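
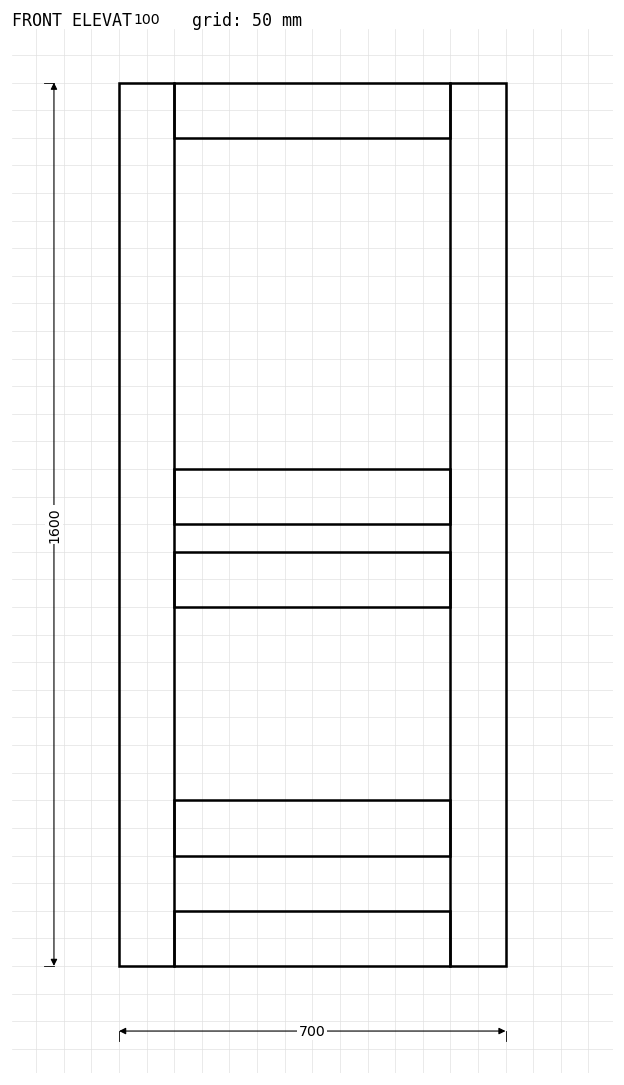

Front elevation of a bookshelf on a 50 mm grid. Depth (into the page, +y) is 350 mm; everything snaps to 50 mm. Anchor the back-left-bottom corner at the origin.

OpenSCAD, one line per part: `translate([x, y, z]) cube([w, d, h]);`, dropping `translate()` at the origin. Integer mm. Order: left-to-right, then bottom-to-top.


cube([100, 350, 1600]);
translate([100, 0, 0]) cube([500, 350, 100]);
translate([100, 0, 200]) cube([500, 350, 100]);
translate([100, 0, 650]) cube([500, 350, 100]);
translate([100, 0, 800]) cube([500, 350, 100]);
translate([100, 0, 1500]) cube([500, 350, 100]);
translate([600, 0, 0]) cube([100, 350, 1600]);


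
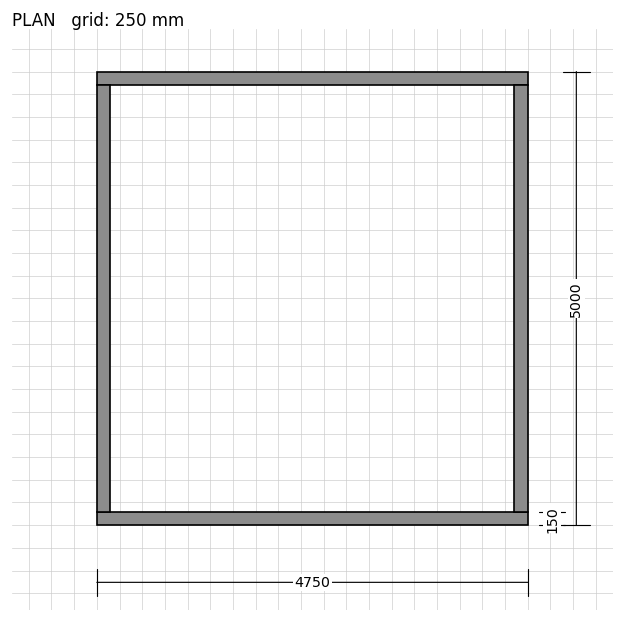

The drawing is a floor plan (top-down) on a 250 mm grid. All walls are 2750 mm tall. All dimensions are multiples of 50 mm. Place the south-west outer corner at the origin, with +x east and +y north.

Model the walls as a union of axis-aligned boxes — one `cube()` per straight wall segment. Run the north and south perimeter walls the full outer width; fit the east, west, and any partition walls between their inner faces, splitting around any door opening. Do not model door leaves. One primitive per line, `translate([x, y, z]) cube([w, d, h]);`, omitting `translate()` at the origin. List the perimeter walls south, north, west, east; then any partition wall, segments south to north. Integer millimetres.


cube([4750, 150, 2750]);
translate([0, 4850, 0]) cube([4750, 150, 2750]);
translate([0, 150, 0]) cube([150, 4700, 2750]);
translate([4600, 150, 0]) cube([150, 4700, 2750]);


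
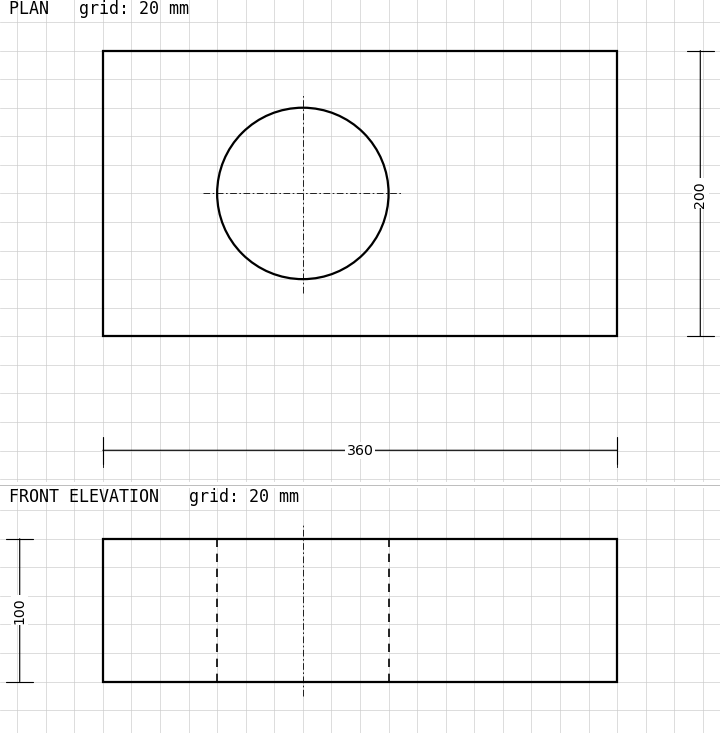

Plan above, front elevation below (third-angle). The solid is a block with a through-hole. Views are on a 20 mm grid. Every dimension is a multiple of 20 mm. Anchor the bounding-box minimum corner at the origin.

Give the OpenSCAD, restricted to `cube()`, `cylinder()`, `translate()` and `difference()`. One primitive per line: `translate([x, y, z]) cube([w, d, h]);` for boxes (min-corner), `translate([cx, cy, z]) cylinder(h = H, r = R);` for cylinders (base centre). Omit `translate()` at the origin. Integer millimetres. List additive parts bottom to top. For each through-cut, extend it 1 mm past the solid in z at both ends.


difference() {
  cube([360, 200, 100]);
  translate([140, 100, -1]) cylinder(h = 102, r = 60);
}


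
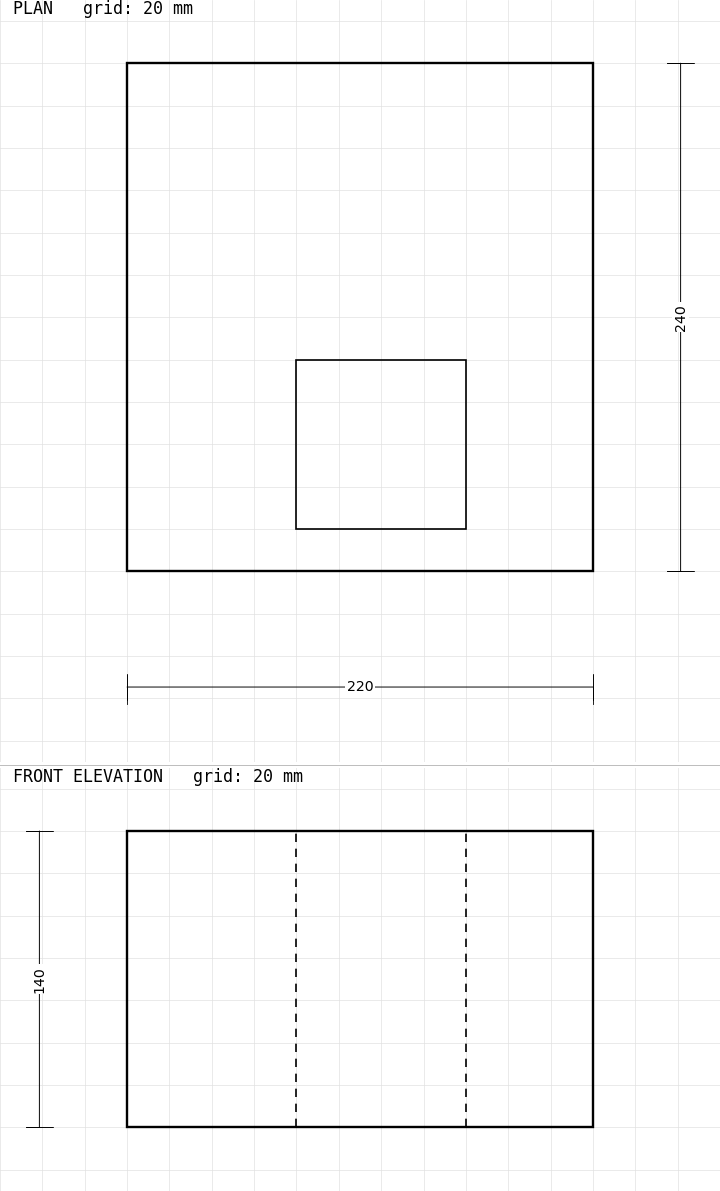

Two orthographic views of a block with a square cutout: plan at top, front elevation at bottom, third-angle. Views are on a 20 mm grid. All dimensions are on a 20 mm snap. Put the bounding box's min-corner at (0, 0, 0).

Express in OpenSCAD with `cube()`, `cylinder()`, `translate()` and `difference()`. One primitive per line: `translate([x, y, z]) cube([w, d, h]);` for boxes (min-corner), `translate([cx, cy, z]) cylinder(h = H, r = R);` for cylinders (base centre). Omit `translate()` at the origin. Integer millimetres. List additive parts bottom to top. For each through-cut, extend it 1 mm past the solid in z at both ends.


difference() {
  cube([220, 240, 140]);
  translate([80, 20, -1]) cube([80, 80, 142]);
}


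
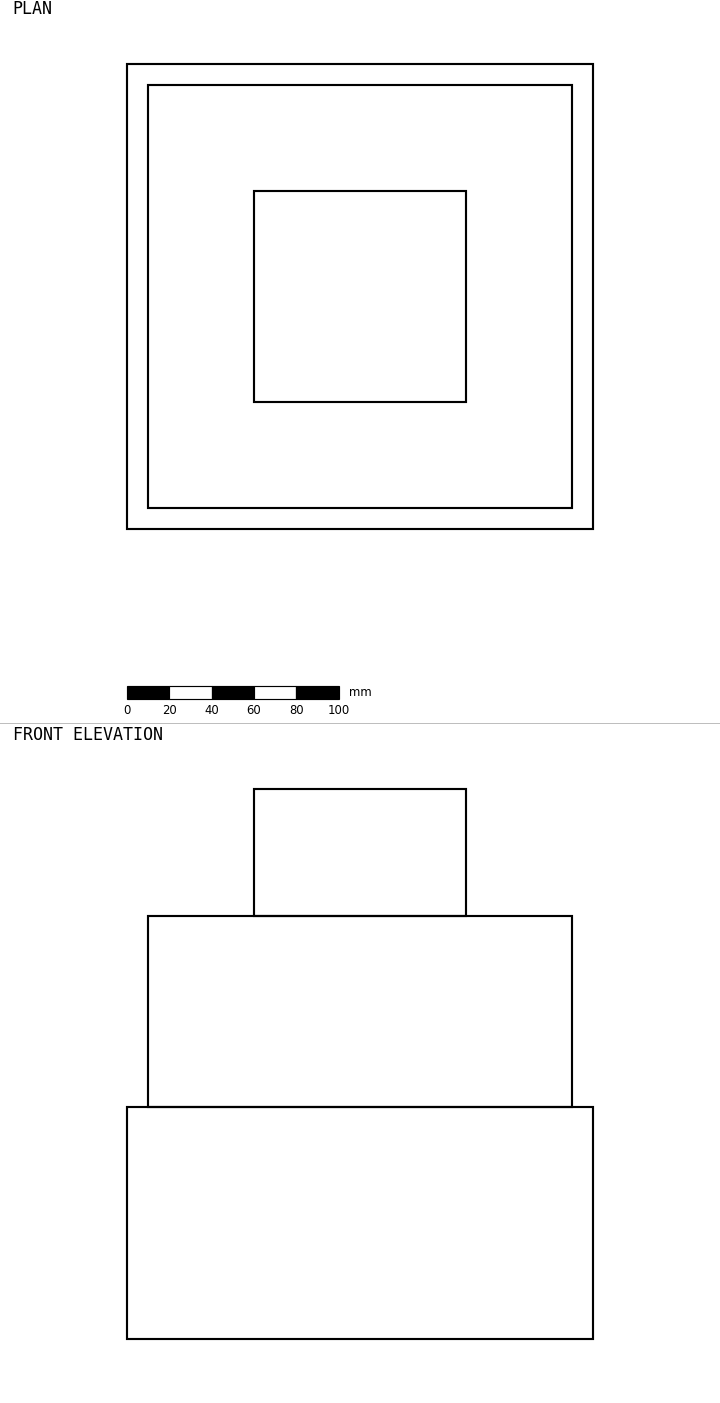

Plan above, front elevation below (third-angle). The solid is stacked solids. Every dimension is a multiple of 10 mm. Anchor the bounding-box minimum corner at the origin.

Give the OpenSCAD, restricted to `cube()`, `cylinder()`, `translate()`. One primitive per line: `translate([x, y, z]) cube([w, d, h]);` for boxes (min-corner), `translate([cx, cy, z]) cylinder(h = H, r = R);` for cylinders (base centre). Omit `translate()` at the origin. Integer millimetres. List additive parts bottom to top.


cube([220, 220, 110]);
translate([10, 10, 110]) cube([200, 200, 90]);
translate([60, 60, 200]) cube([100, 100, 60]);


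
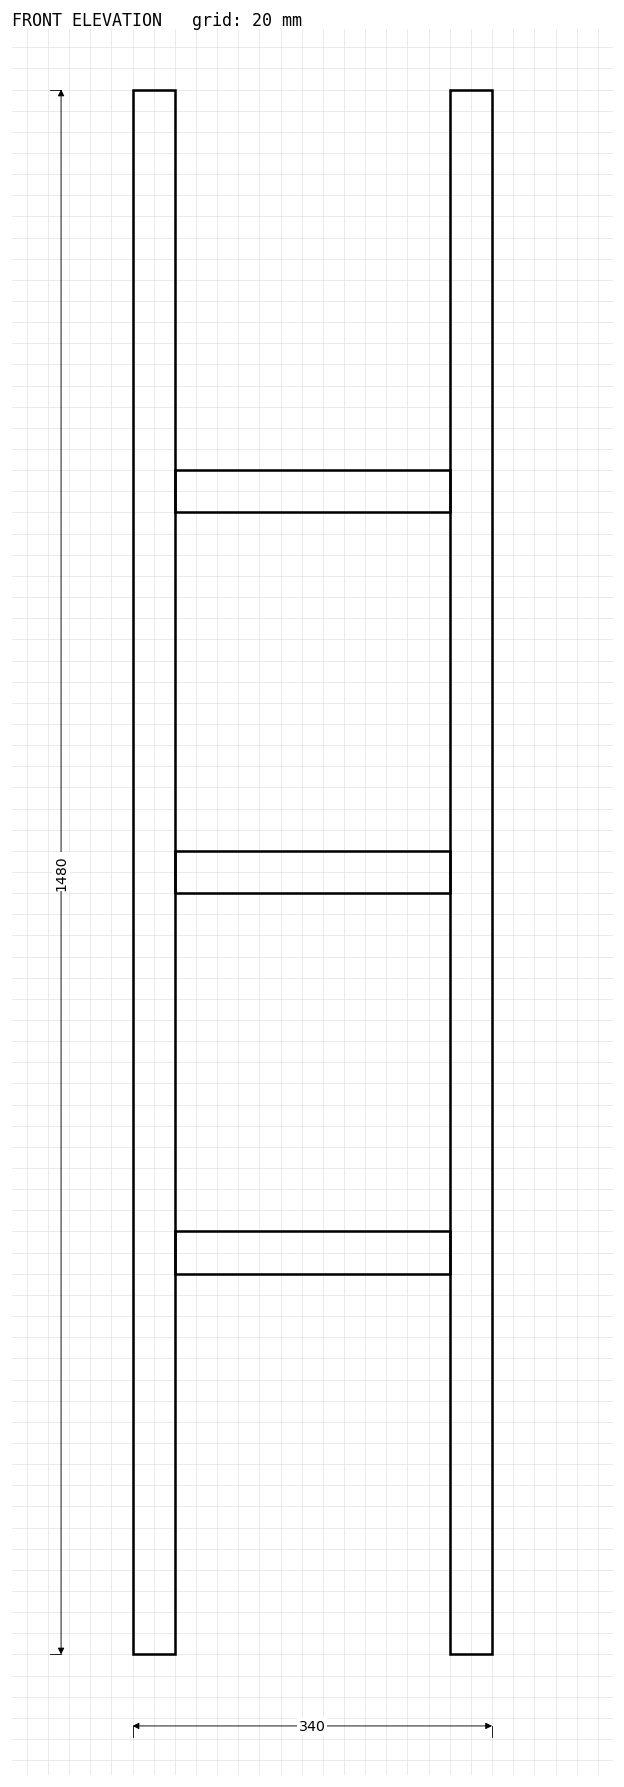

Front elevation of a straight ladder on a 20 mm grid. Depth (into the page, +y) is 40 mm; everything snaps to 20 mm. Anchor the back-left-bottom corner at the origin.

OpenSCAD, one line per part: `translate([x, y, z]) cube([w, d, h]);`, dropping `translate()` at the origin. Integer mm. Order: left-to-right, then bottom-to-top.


cube([40, 40, 1480]);
translate([40, 0, 360]) cube([260, 40, 40]);
translate([40, 0, 720]) cube([260, 40, 40]);
translate([40, 0, 1080]) cube([260, 40, 40]);
translate([300, 0, 0]) cube([40, 40, 1480]);


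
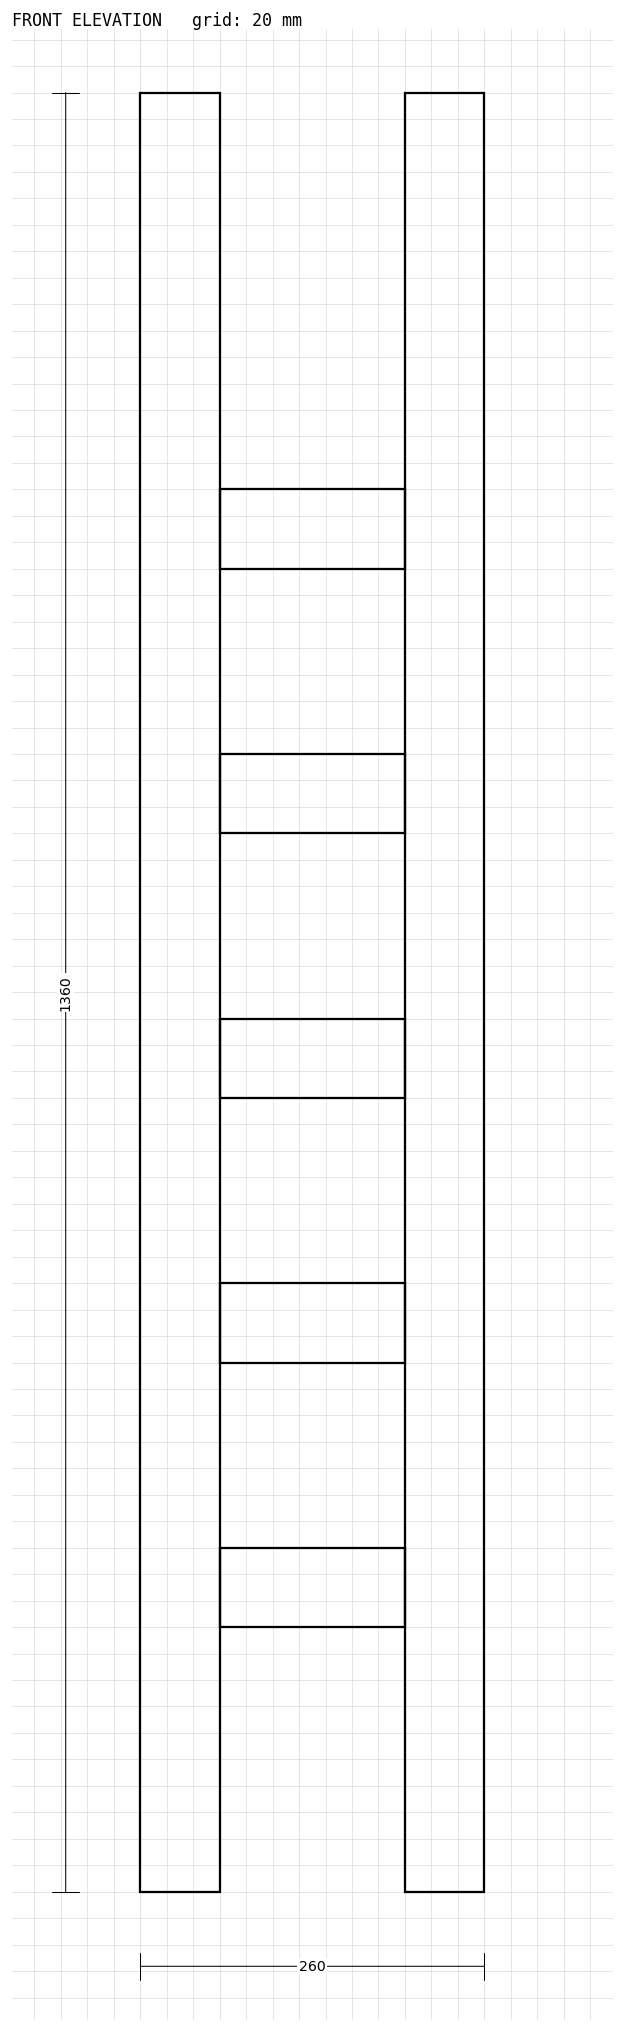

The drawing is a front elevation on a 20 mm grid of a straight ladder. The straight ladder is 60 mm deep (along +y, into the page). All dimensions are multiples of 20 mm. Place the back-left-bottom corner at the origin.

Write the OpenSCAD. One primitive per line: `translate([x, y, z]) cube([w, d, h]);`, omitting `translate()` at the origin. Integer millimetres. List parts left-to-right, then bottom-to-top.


cube([60, 60, 1360]);
translate([60, 0, 200]) cube([140, 60, 60]);
translate([60, 0, 400]) cube([140, 60, 60]);
translate([60, 0, 600]) cube([140, 60, 60]);
translate([60, 0, 800]) cube([140, 60, 60]);
translate([60, 0, 1000]) cube([140, 60, 60]);
translate([200, 0, 0]) cube([60, 60, 1360]);


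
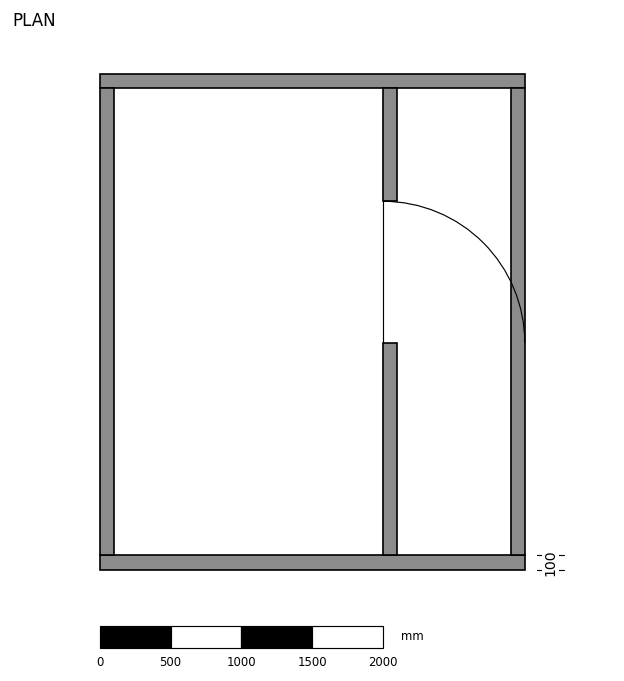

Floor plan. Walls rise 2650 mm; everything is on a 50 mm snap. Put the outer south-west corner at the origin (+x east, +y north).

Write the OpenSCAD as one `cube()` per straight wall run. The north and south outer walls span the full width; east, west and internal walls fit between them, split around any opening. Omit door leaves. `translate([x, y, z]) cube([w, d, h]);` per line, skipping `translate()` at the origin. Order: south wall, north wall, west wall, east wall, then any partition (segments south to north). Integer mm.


cube([3000, 100, 2650]);
translate([0, 3400, 0]) cube([3000, 100, 2650]);
translate([0, 100, 0]) cube([100, 3300, 2650]);
translate([2900, 100, 0]) cube([100, 3300, 2650]);
translate([2000, 100, 0]) cube([100, 1500, 2650]);
translate([2000, 2600, 0]) cube([100, 800, 2650]);


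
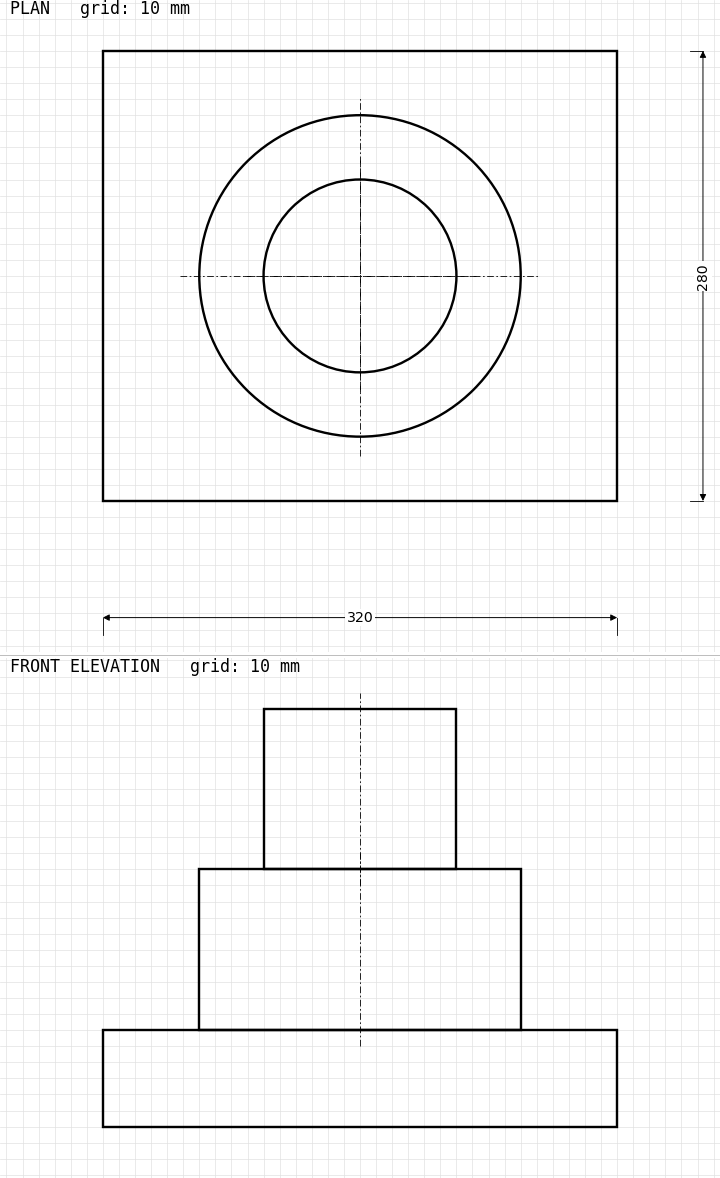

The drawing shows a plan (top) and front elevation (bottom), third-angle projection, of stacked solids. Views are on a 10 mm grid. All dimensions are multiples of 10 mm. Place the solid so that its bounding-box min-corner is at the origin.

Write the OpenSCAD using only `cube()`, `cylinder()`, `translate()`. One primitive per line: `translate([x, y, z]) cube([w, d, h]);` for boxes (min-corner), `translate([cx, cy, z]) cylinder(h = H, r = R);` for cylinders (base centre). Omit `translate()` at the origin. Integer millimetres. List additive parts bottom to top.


cube([320, 280, 60]);
translate([160, 140, 60]) cylinder(h = 100, r = 100);
translate([160, 140, 160]) cylinder(h = 100, r = 60);


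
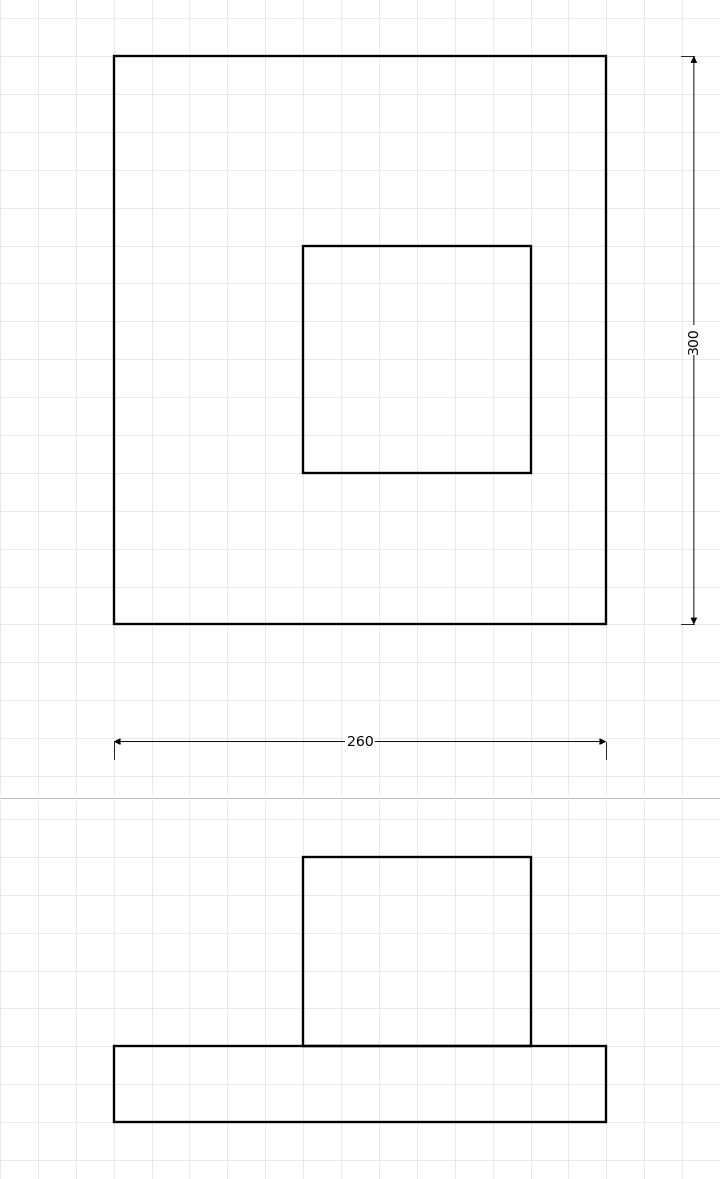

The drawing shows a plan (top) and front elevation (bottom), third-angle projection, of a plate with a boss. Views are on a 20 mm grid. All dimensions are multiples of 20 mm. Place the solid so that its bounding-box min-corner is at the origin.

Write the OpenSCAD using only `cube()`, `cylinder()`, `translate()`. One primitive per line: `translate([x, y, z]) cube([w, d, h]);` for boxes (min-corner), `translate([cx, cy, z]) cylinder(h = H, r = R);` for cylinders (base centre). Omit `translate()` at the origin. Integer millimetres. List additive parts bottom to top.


cube([260, 300, 40]);
translate([100, 80, 40]) cube([120, 120, 100]);


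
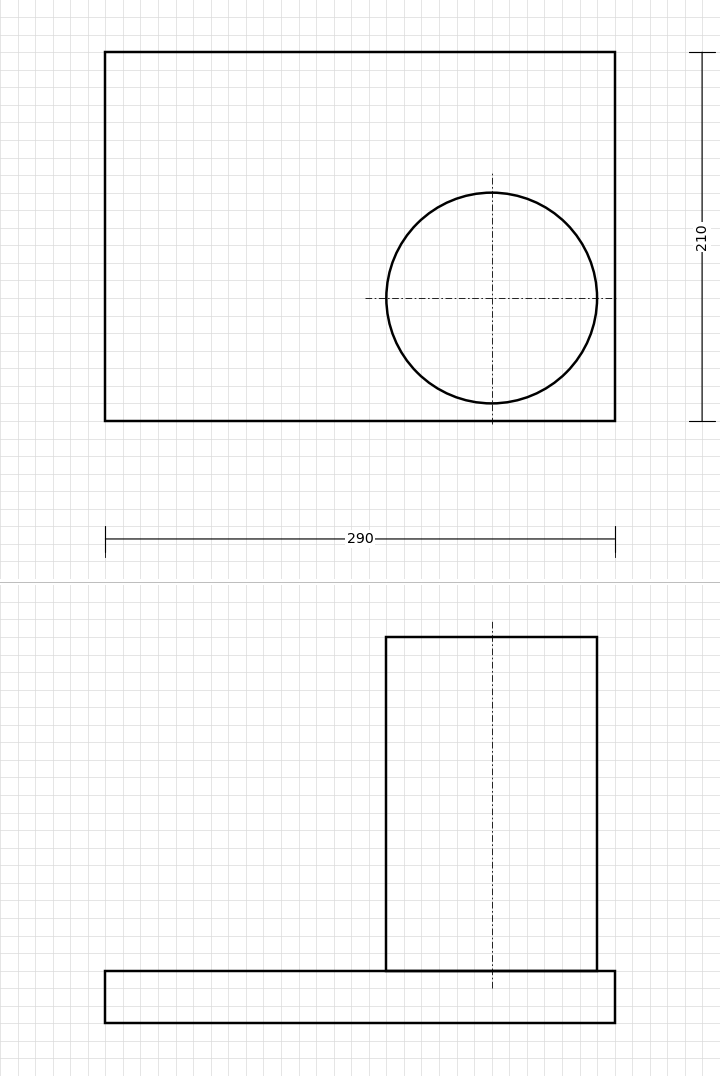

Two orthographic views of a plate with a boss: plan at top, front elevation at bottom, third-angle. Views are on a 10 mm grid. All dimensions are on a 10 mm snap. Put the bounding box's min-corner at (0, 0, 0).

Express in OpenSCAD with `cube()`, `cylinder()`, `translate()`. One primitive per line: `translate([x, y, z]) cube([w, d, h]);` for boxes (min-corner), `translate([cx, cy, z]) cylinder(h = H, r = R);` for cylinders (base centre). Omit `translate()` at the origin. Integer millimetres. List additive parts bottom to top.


cube([290, 210, 30]);
translate([220, 70, 30]) cylinder(h = 190, r = 60);


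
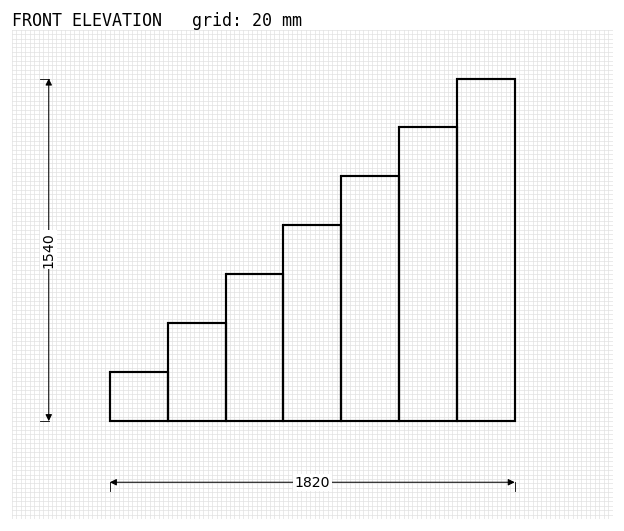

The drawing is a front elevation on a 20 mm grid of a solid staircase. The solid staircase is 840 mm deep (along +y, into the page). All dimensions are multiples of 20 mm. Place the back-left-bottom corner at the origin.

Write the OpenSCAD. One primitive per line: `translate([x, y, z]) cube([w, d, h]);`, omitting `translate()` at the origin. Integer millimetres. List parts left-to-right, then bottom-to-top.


cube([260, 840, 220]);
translate([260, 0, 0]) cube([260, 840, 440]);
translate([520, 0, 0]) cube([260, 840, 660]);
translate([780, 0, 0]) cube([260, 840, 880]);
translate([1040, 0, 0]) cube([260, 840, 1100]);
translate([1300, 0, 0]) cube([260, 840, 1320]);
translate([1560, 0, 0]) cube([260, 840, 1540]);


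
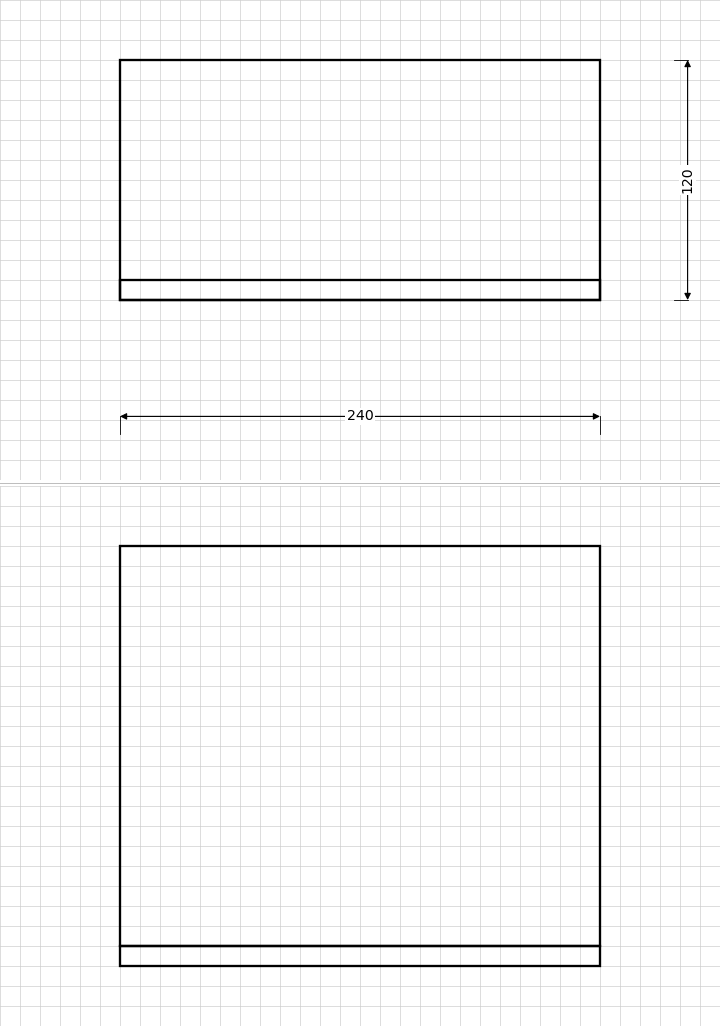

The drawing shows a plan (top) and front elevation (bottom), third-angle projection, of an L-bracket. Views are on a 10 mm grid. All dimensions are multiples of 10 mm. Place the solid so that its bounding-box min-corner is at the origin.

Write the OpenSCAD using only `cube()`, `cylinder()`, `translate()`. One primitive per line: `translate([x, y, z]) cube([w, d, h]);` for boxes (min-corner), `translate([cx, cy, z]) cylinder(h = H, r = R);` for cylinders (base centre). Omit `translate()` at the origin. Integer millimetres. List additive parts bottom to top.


cube([240, 120, 10]);
translate([0, 0, 10]) cube([240, 10, 200]);


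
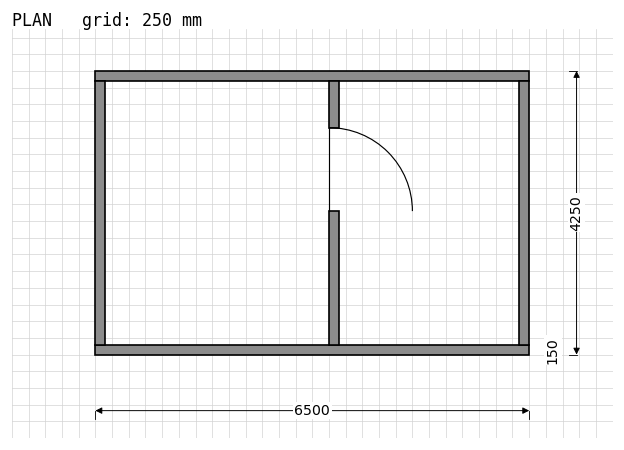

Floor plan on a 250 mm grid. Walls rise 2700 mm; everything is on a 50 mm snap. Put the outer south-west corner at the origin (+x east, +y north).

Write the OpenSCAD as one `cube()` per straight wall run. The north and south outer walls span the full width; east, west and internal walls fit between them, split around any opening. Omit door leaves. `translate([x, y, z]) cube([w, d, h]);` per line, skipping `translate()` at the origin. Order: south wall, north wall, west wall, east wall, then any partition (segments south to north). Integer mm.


cube([6500, 150, 2700]);
translate([0, 4100, 0]) cube([6500, 150, 2700]);
translate([0, 150, 0]) cube([150, 3950, 2700]);
translate([6350, 150, 0]) cube([150, 3950, 2700]);
translate([3500, 150, 0]) cube([150, 2000, 2700]);
translate([3500, 3400, 0]) cube([150, 700, 2700]);


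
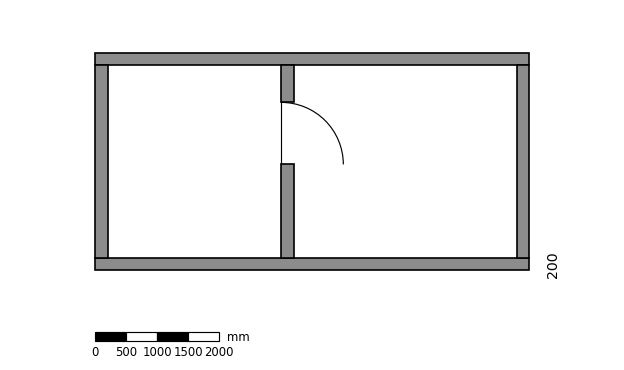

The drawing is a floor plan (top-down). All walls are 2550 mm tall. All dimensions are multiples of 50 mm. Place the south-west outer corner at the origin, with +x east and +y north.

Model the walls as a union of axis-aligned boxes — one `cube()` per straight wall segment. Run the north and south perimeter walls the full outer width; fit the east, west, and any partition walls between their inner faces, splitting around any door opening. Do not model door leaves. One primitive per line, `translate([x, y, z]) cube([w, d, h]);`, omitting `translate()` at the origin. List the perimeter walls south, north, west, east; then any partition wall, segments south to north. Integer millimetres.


cube([7000, 200, 2550]);
translate([0, 3300, 0]) cube([7000, 200, 2550]);
translate([0, 200, 0]) cube([200, 3100, 2550]);
translate([6800, 200, 0]) cube([200, 3100, 2550]);
translate([3000, 200, 0]) cube([200, 1500, 2550]);
translate([3000, 2700, 0]) cube([200, 600, 2550]);


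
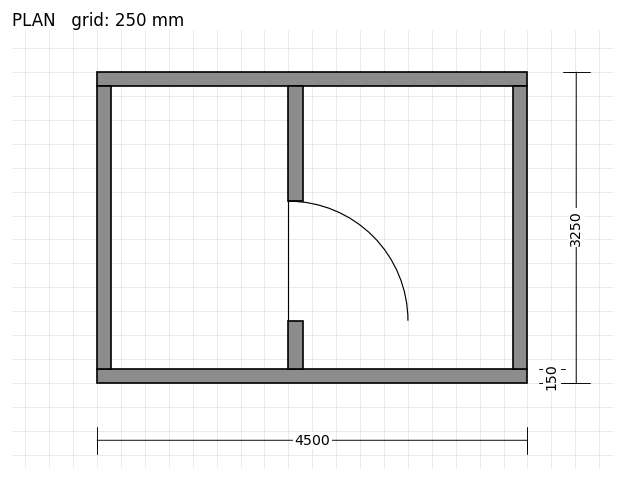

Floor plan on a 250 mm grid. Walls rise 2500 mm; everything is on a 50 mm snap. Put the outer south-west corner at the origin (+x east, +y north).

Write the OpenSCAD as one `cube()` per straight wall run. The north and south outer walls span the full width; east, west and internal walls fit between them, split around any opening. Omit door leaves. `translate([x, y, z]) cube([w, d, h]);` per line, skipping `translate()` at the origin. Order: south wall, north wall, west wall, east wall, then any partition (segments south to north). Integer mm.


cube([4500, 150, 2500]);
translate([0, 3100, 0]) cube([4500, 150, 2500]);
translate([0, 150, 0]) cube([150, 2950, 2500]);
translate([4350, 150, 0]) cube([150, 2950, 2500]);
translate([2000, 150, 0]) cube([150, 500, 2500]);
translate([2000, 1900, 0]) cube([150, 1200, 2500]);


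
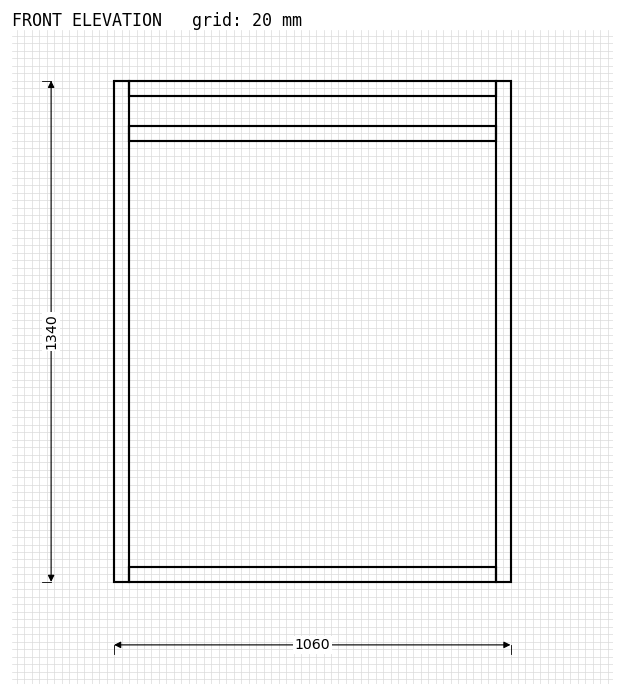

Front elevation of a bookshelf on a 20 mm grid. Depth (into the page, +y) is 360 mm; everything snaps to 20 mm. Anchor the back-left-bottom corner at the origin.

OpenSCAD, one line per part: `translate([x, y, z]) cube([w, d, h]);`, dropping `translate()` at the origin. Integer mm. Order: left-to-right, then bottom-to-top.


cube([40, 360, 1340]);
translate([40, 0, 0]) cube([980, 360, 40]);
translate([40, 0, 1180]) cube([980, 360, 40]);
translate([40, 0, 1300]) cube([980, 360, 40]);
translate([1020, 0, 0]) cube([40, 360, 1340]);


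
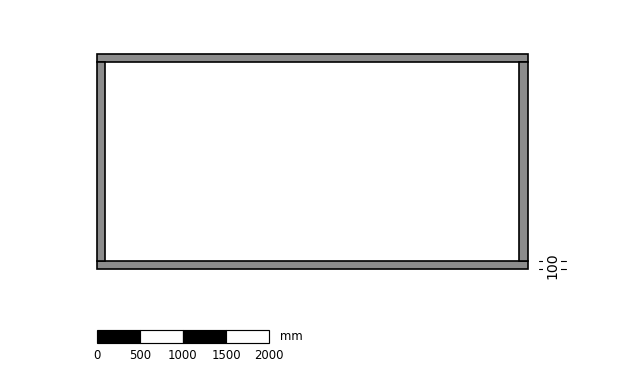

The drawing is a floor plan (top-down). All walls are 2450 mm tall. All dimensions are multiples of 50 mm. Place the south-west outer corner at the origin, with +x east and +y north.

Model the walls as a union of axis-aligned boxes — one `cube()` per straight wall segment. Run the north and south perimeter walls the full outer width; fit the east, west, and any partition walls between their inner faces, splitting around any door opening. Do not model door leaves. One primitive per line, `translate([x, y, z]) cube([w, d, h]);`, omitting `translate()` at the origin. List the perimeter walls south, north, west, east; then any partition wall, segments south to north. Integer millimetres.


cube([5000, 100, 2450]);
translate([0, 2400, 0]) cube([5000, 100, 2450]);
translate([0, 100, 0]) cube([100, 2300, 2450]);
translate([4900, 100, 0]) cube([100, 2300, 2450]);


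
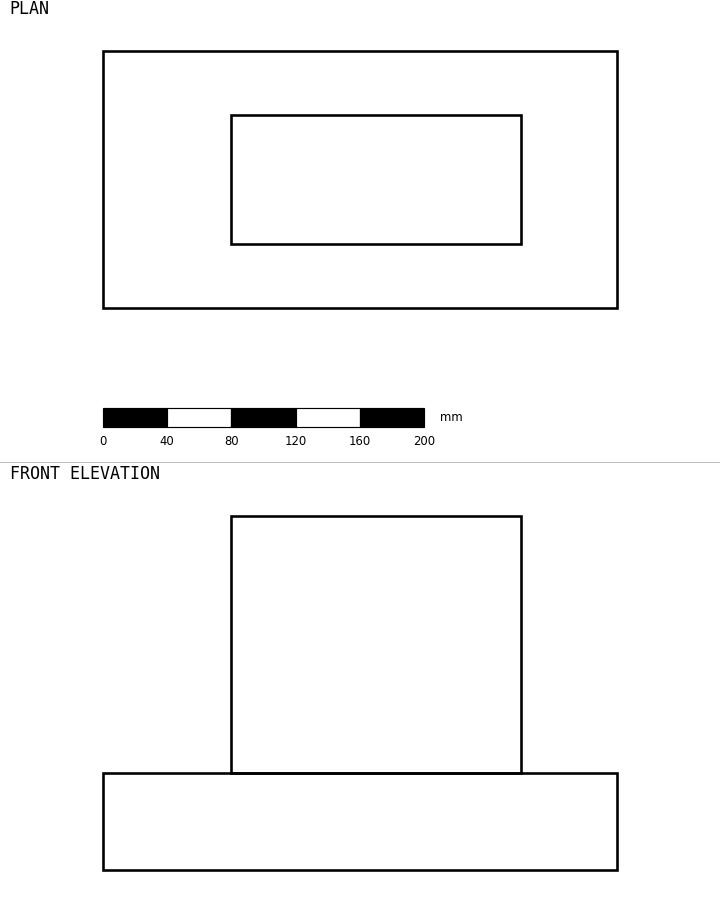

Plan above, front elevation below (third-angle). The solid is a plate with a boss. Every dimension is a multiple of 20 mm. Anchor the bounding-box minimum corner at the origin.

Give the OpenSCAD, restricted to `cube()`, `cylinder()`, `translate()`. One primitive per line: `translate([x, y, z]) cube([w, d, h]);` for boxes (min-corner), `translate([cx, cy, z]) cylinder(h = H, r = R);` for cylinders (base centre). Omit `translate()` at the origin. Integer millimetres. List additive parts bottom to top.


cube([320, 160, 60]);
translate([80, 40, 60]) cube([180, 80, 160]);


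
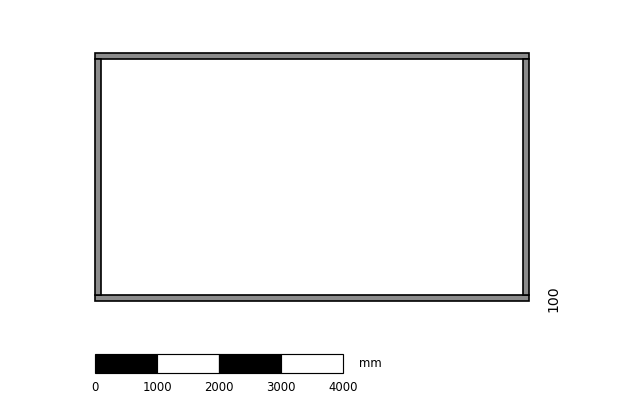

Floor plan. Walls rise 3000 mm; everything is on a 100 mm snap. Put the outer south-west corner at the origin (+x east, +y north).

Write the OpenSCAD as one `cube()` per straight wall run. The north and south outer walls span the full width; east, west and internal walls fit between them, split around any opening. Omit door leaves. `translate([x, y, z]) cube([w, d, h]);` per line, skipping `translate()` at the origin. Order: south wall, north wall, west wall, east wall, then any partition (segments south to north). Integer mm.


cube([7000, 100, 3000]);
translate([0, 3900, 0]) cube([7000, 100, 3000]);
translate([0, 100, 0]) cube([100, 3800, 3000]);
translate([6900, 100, 0]) cube([100, 3800, 3000]);


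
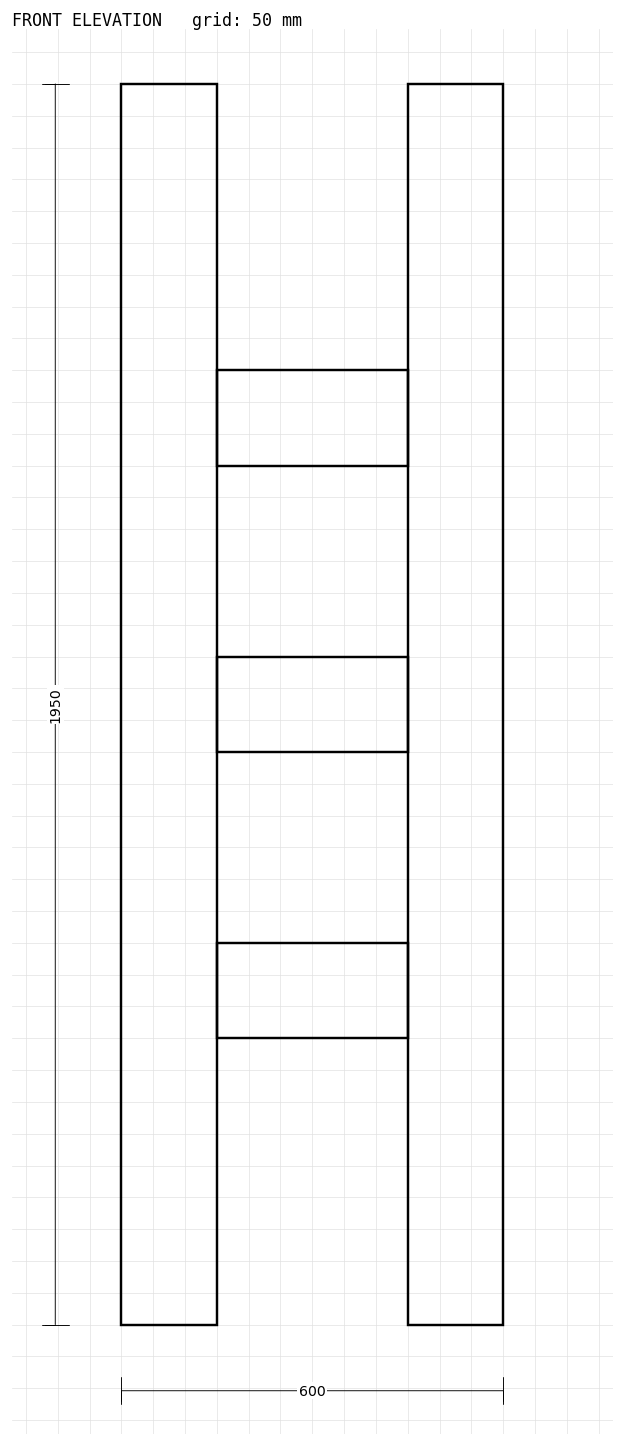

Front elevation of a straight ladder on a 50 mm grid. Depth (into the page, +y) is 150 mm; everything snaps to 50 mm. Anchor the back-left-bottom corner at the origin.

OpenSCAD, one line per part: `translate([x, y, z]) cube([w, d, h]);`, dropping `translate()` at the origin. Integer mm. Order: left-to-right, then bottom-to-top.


cube([150, 150, 1950]);
translate([150, 0, 450]) cube([300, 150, 150]);
translate([150, 0, 900]) cube([300, 150, 150]);
translate([150, 0, 1350]) cube([300, 150, 150]);
translate([450, 0, 0]) cube([150, 150, 1950]);


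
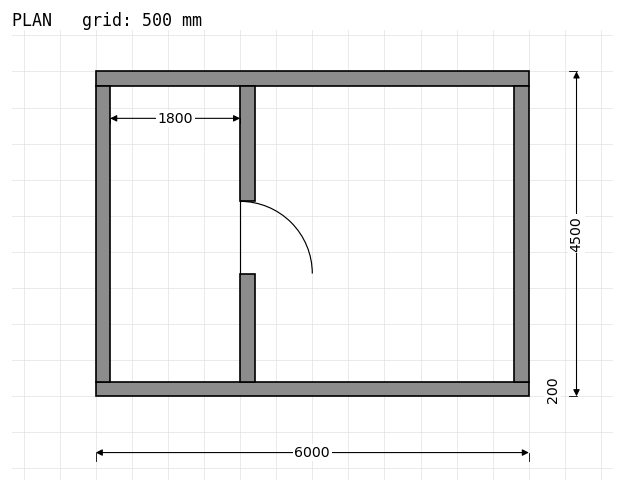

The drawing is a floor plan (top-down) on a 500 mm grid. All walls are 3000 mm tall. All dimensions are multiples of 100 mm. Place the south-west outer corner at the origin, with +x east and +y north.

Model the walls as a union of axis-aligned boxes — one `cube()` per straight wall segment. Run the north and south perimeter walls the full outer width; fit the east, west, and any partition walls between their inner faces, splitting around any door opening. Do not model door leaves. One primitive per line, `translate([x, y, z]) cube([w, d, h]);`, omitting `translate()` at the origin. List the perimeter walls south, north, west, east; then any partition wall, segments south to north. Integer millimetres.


cube([6000, 200, 3000]);
translate([0, 4300, 0]) cube([6000, 200, 3000]);
translate([0, 200, 0]) cube([200, 4100, 3000]);
translate([5800, 200, 0]) cube([200, 4100, 3000]);
translate([2000, 200, 0]) cube([200, 1500, 3000]);
translate([2000, 2700, 0]) cube([200, 1600, 3000]);


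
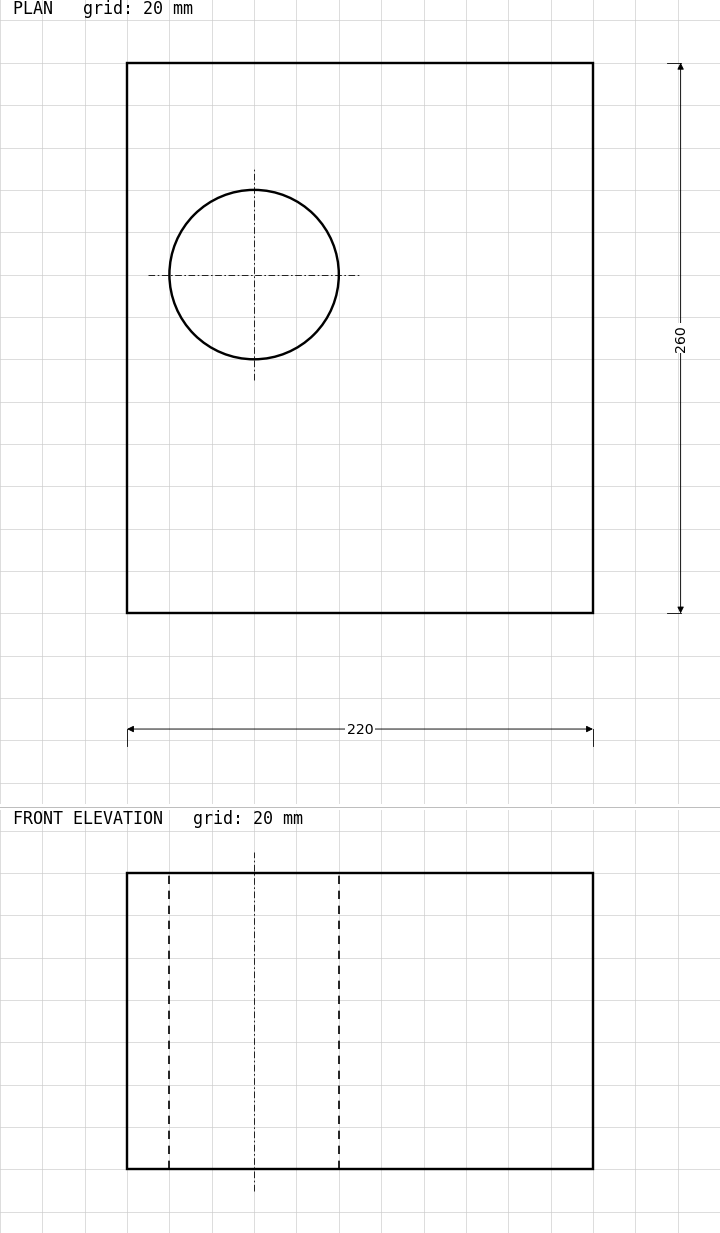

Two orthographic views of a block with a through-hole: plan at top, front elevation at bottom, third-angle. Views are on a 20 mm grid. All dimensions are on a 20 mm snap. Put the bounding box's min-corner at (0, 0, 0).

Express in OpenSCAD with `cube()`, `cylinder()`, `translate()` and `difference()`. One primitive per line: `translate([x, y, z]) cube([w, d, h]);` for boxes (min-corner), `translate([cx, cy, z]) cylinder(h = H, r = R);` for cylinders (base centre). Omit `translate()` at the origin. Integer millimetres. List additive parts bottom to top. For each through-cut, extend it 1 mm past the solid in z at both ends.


difference() {
  cube([220, 260, 140]);
  translate([60, 160, -1]) cylinder(h = 142, r = 40);
}


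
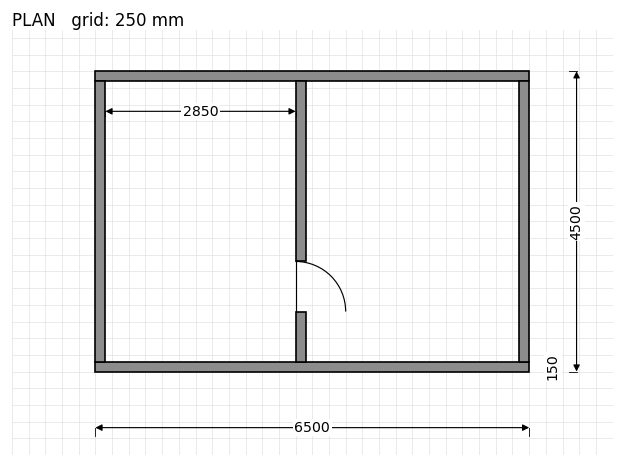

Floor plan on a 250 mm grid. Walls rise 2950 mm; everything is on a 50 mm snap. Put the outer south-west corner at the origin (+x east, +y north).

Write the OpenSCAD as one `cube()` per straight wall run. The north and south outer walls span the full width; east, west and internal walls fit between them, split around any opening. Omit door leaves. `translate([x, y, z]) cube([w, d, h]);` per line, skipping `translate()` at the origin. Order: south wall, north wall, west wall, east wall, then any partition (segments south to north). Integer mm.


cube([6500, 150, 2950]);
translate([0, 4350, 0]) cube([6500, 150, 2950]);
translate([0, 150, 0]) cube([150, 4200, 2950]);
translate([6350, 150, 0]) cube([150, 4200, 2950]);
translate([3000, 150, 0]) cube([150, 750, 2950]);
translate([3000, 1650, 0]) cube([150, 2700, 2950]);


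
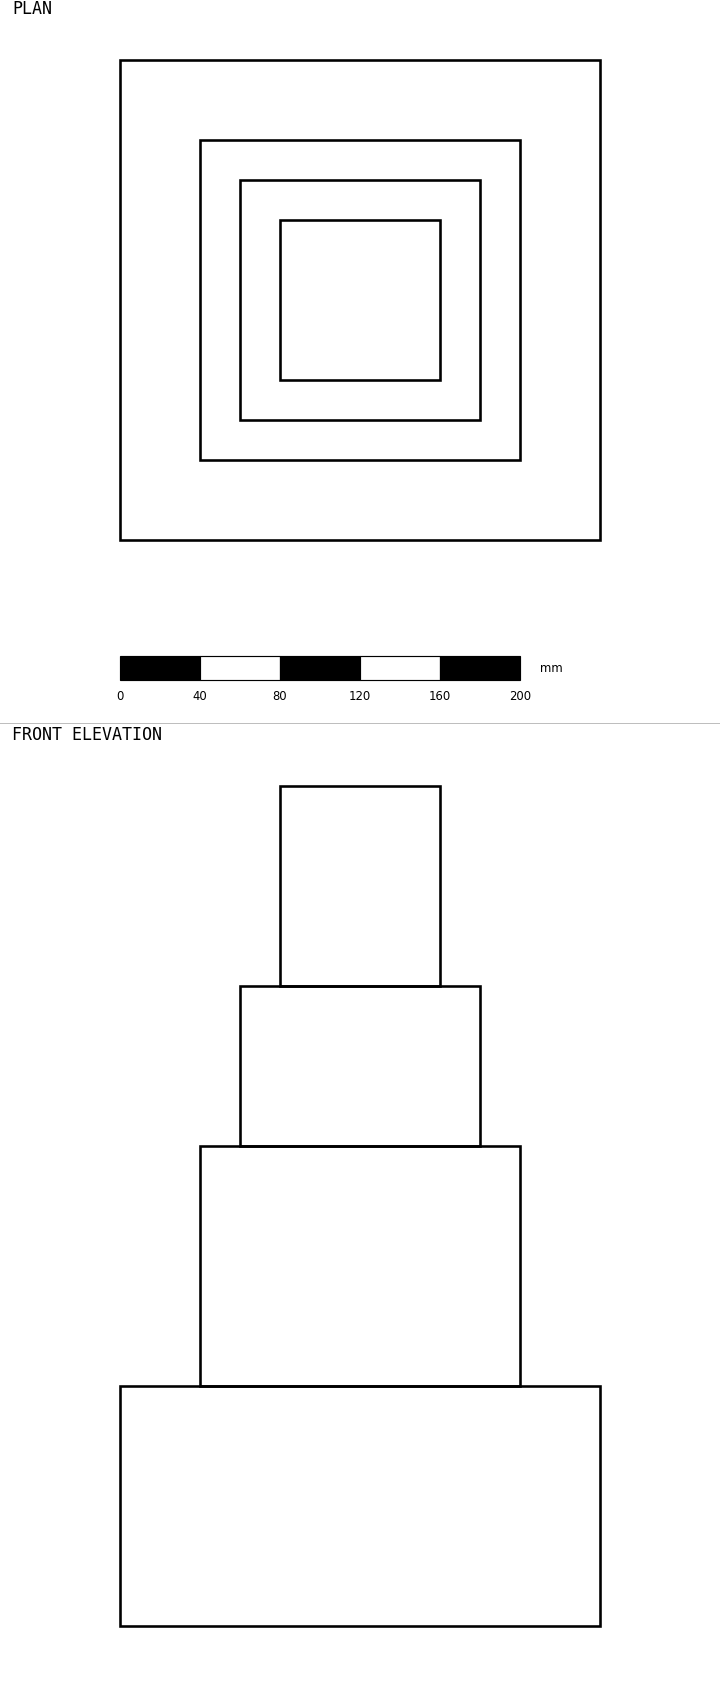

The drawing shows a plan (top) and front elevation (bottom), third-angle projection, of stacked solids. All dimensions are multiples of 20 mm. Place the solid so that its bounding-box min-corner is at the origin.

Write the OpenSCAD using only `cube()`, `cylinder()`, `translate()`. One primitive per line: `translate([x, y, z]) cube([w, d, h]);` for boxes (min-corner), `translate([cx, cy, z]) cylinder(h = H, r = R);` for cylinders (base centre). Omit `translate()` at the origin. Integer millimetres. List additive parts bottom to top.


cube([240, 240, 120]);
translate([40, 40, 120]) cube([160, 160, 120]);
translate([60, 60, 240]) cube([120, 120, 80]);
translate([80, 80, 320]) cube([80, 80, 100]);


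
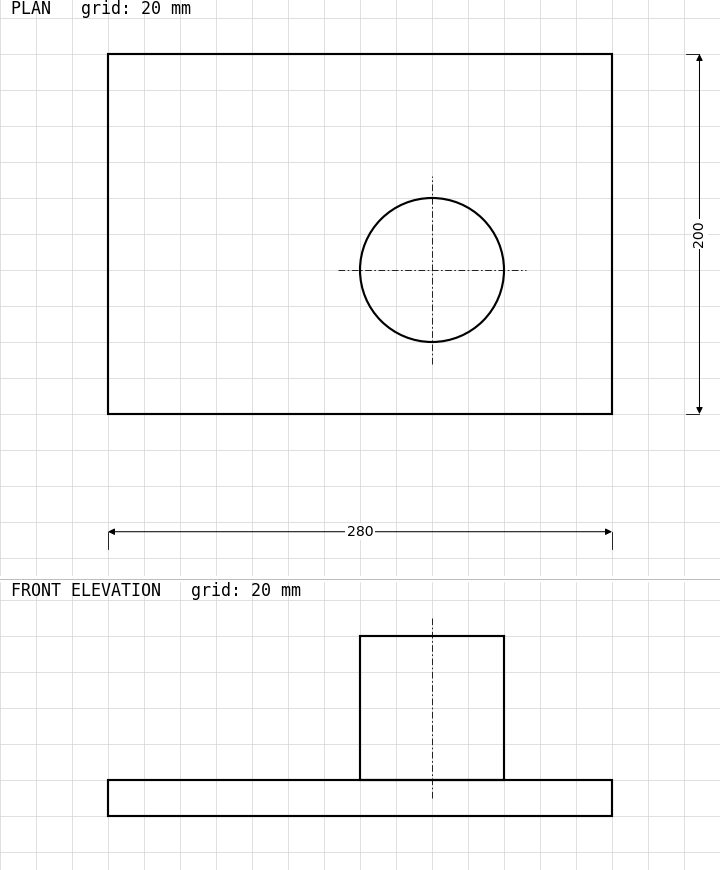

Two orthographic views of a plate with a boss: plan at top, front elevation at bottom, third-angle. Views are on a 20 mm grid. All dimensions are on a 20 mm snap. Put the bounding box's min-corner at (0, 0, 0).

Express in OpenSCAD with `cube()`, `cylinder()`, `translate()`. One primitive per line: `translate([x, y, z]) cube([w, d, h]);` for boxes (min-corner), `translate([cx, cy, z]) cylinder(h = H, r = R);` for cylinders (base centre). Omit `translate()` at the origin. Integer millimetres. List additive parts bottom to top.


cube([280, 200, 20]);
translate([180, 80, 20]) cylinder(h = 80, r = 40);


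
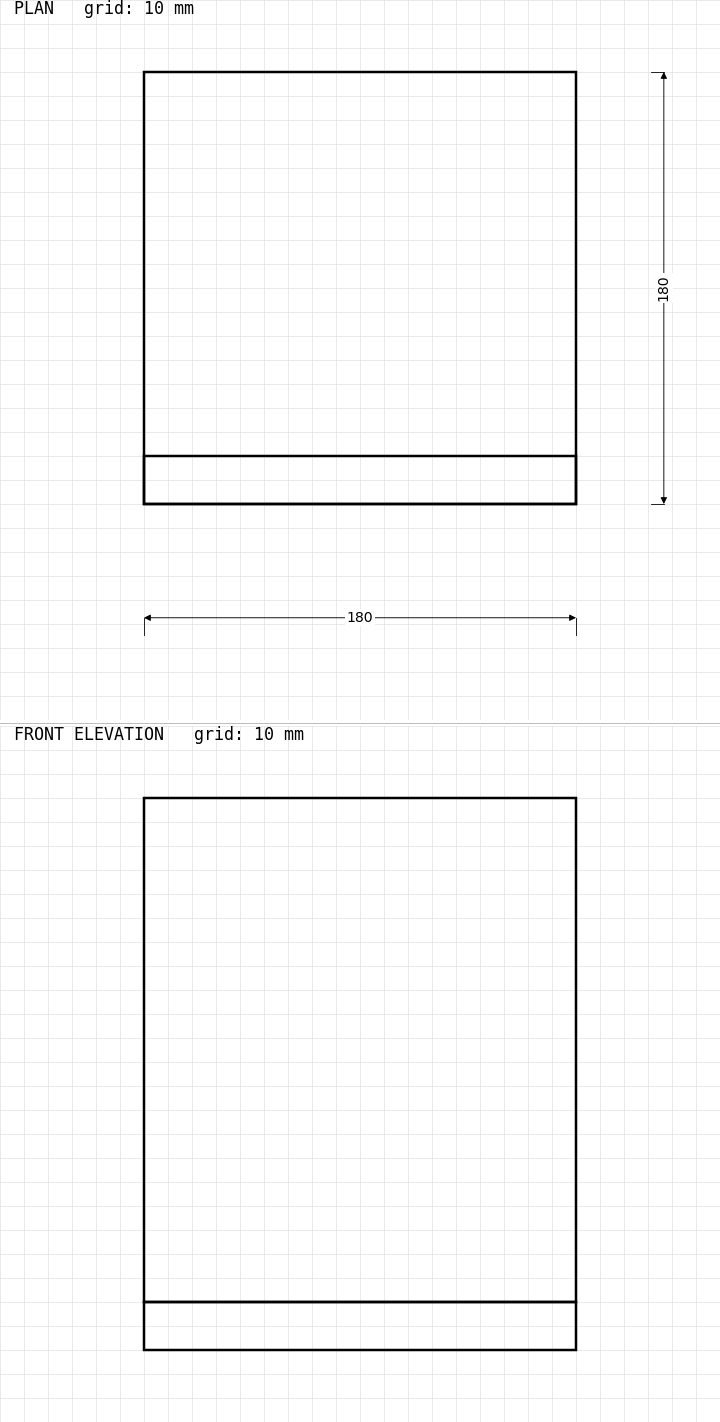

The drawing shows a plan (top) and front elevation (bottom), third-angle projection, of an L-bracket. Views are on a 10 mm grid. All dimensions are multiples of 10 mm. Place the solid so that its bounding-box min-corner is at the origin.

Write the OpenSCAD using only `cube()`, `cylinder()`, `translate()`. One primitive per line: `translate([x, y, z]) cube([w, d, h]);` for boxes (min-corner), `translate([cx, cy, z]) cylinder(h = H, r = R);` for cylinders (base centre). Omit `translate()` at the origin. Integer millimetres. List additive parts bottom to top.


cube([180, 180, 20]);
translate([0, 0, 20]) cube([180, 20, 210]);


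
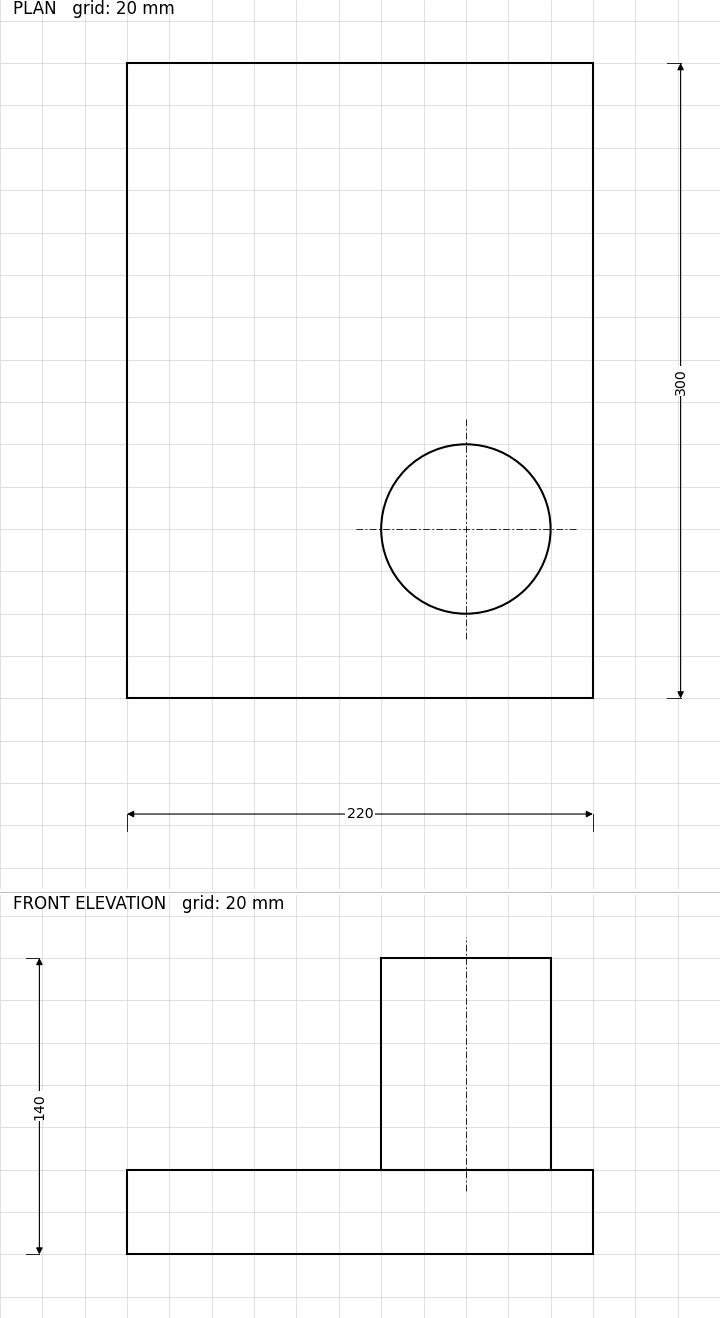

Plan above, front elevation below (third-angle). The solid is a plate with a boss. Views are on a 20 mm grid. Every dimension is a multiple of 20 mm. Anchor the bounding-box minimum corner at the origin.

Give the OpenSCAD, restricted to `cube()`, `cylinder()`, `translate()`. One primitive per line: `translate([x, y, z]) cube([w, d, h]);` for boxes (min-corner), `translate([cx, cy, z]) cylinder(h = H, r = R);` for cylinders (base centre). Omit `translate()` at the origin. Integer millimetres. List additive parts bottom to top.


cube([220, 300, 40]);
translate([160, 80, 40]) cylinder(h = 100, r = 40);


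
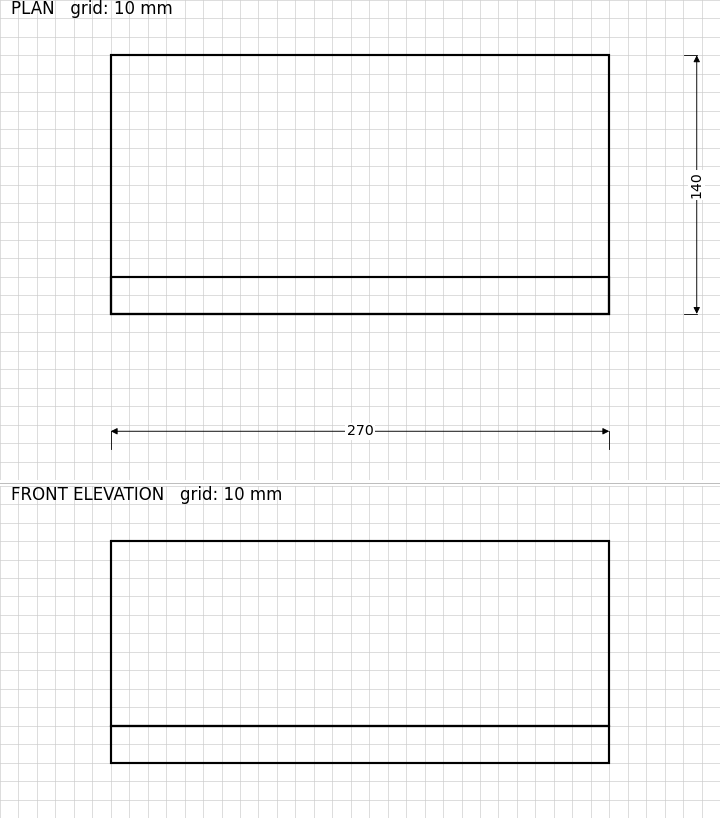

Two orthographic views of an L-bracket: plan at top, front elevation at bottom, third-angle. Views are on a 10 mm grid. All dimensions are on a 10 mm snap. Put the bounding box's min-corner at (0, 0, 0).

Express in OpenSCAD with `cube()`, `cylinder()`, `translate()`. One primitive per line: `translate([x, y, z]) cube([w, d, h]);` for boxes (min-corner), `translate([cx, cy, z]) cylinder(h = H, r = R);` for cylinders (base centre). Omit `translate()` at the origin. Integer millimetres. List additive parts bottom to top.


cube([270, 140, 20]);
translate([0, 0, 20]) cube([270, 20, 100]);


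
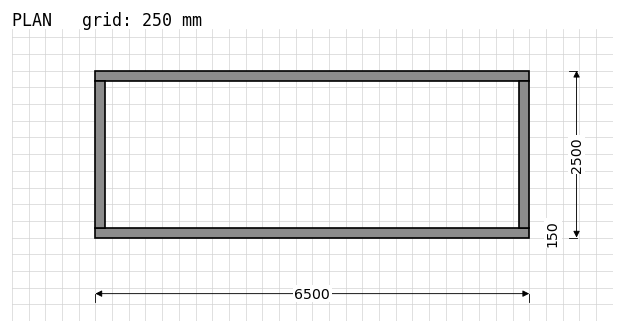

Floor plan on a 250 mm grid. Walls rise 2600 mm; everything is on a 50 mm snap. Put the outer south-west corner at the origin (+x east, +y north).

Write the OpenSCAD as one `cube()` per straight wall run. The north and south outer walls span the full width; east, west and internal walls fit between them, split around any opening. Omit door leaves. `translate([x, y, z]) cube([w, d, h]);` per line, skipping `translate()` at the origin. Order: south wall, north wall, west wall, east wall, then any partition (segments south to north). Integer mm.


cube([6500, 150, 2600]);
translate([0, 2350, 0]) cube([6500, 150, 2600]);
translate([0, 150, 0]) cube([150, 2200, 2600]);
translate([6350, 150, 0]) cube([150, 2200, 2600]);


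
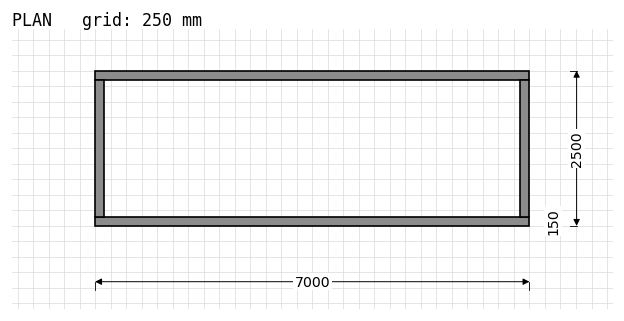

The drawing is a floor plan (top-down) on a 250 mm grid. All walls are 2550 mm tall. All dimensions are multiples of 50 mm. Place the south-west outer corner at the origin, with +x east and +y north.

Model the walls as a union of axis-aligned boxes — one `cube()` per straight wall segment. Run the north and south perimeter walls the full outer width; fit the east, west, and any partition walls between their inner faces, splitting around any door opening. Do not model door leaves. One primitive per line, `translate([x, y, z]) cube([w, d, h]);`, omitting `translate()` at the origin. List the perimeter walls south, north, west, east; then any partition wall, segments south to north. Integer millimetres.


cube([7000, 150, 2550]);
translate([0, 2350, 0]) cube([7000, 150, 2550]);
translate([0, 150, 0]) cube([150, 2200, 2550]);
translate([6850, 150, 0]) cube([150, 2200, 2550]);


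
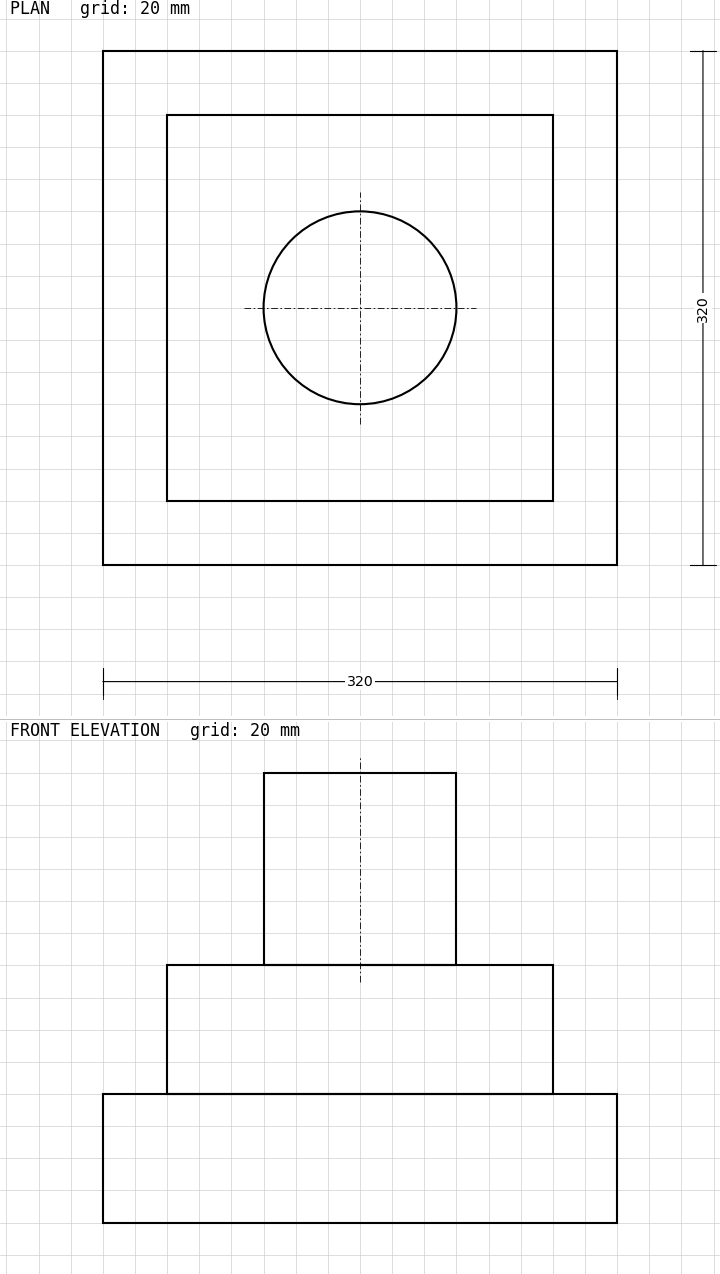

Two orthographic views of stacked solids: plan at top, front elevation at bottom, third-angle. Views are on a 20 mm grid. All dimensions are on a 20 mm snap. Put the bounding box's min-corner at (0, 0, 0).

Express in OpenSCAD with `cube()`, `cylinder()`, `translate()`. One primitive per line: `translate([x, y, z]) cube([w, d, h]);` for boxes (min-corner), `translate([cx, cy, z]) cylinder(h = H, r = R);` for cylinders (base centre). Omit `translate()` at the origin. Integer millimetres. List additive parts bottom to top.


cube([320, 320, 80]);
translate([40, 40, 80]) cube([240, 240, 80]);
translate([160, 160, 160]) cylinder(h = 120, r = 60);


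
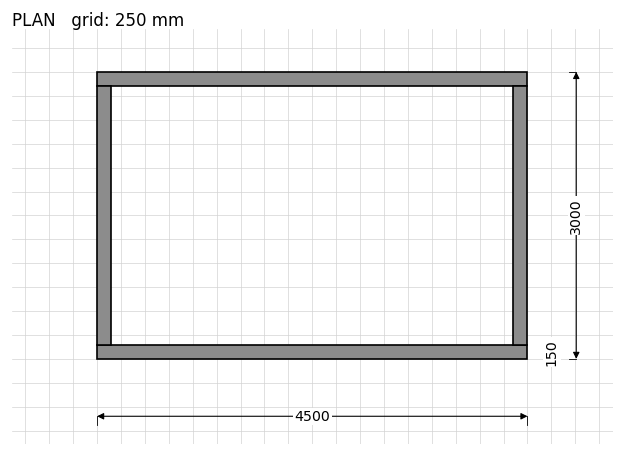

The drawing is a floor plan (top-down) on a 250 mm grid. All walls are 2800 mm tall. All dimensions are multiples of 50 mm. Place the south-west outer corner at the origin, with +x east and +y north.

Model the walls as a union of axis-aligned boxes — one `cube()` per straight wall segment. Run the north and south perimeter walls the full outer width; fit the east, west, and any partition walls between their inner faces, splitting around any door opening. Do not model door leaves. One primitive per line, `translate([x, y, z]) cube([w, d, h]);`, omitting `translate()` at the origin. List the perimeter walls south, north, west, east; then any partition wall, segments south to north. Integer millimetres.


cube([4500, 150, 2800]);
translate([0, 2850, 0]) cube([4500, 150, 2800]);
translate([0, 150, 0]) cube([150, 2700, 2800]);
translate([4350, 150, 0]) cube([150, 2700, 2800]);


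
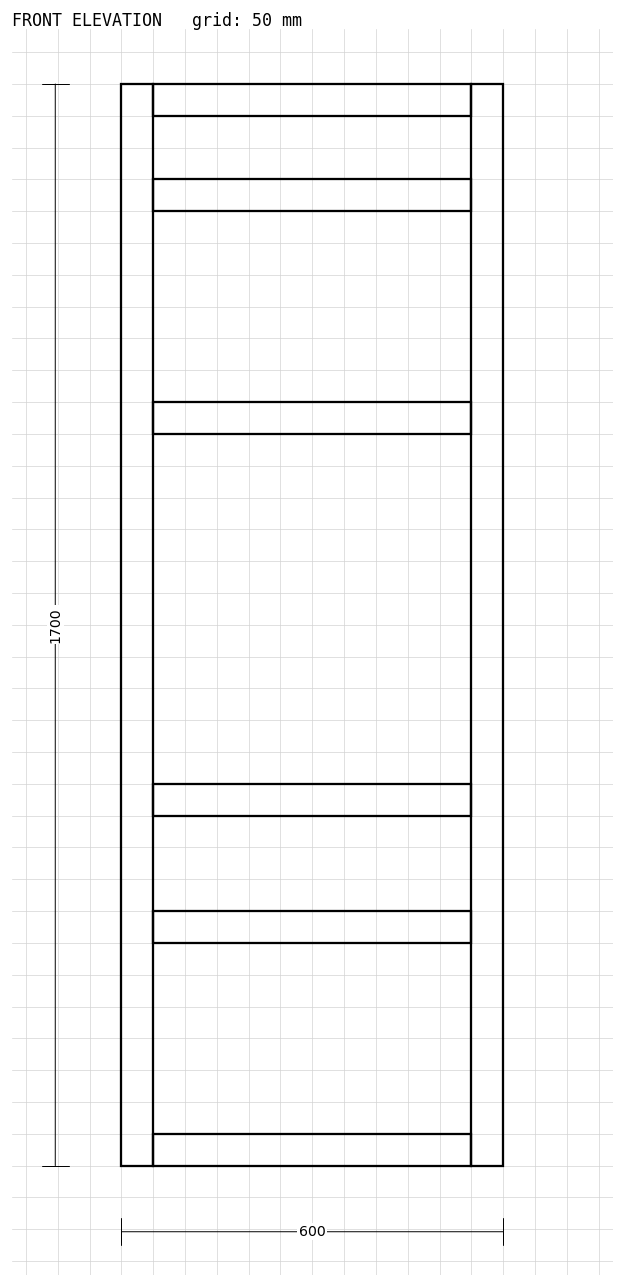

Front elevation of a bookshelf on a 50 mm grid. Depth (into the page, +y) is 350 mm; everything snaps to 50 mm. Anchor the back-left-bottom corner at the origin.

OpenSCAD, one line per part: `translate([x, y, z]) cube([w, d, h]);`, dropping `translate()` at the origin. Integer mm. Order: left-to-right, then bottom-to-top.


cube([50, 350, 1700]);
translate([50, 0, 0]) cube([500, 350, 50]);
translate([50, 0, 350]) cube([500, 350, 50]);
translate([50, 0, 550]) cube([500, 350, 50]);
translate([50, 0, 1150]) cube([500, 350, 50]);
translate([50, 0, 1500]) cube([500, 350, 50]);
translate([50, 0, 1650]) cube([500, 350, 50]);
translate([550, 0, 0]) cube([50, 350, 1700]);


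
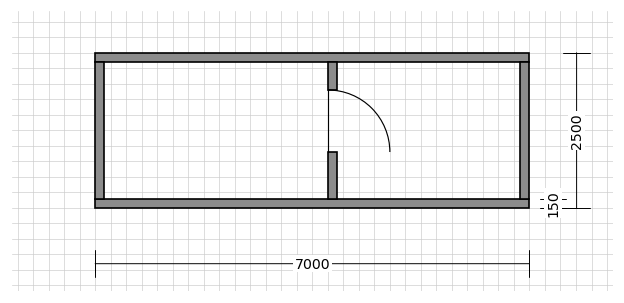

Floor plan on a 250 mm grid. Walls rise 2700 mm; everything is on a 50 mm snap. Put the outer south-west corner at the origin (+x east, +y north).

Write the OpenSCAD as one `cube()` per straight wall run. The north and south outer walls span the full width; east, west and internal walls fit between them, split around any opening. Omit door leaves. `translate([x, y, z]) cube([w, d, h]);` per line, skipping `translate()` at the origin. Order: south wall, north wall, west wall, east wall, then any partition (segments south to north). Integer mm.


cube([7000, 150, 2700]);
translate([0, 2350, 0]) cube([7000, 150, 2700]);
translate([0, 150, 0]) cube([150, 2200, 2700]);
translate([6850, 150, 0]) cube([150, 2200, 2700]);
translate([3750, 150, 0]) cube([150, 750, 2700]);
translate([3750, 1900, 0]) cube([150, 450, 2700]);


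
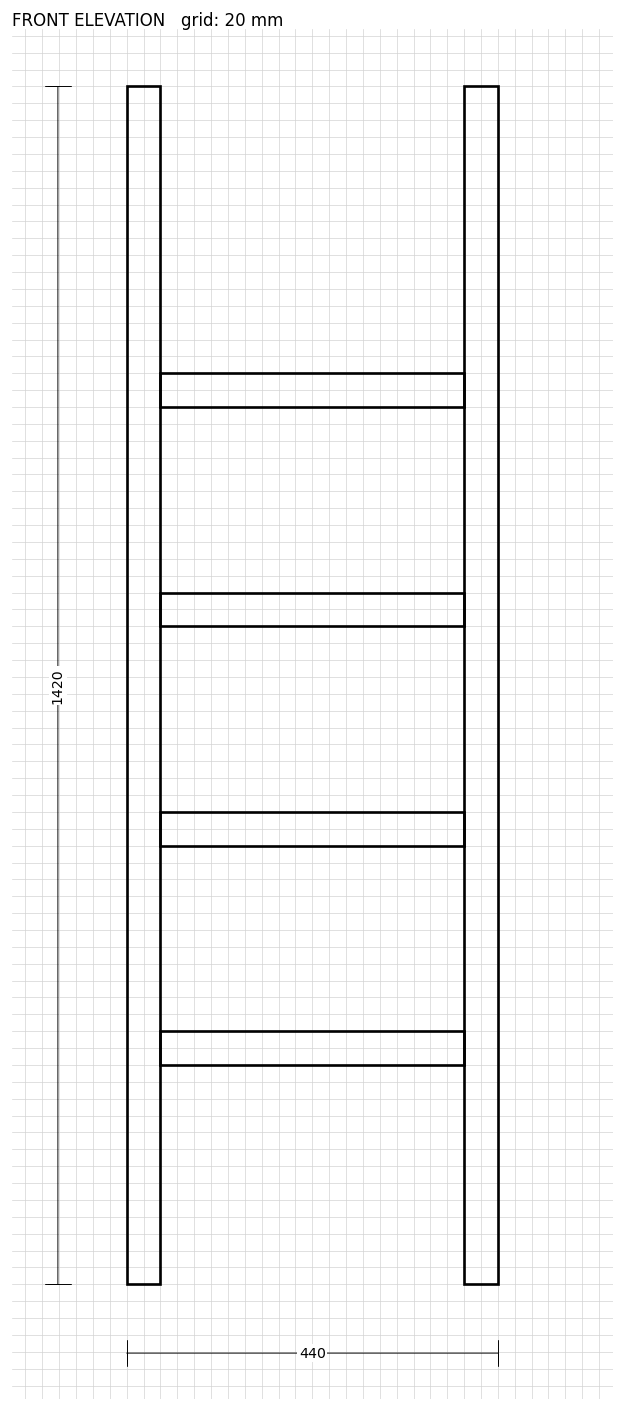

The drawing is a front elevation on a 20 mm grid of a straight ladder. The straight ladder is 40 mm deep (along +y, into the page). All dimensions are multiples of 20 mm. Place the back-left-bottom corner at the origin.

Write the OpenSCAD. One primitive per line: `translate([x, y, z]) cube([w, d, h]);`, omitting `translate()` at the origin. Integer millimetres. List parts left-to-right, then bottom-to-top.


cube([40, 40, 1420]);
translate([40, 0, 260]) cube([360, 40, 40]);
translate([40, 0, 520]) cube([360, 40, 40]);
translate([40, 0, 780]) cube([360, 40, 40]);
translate([40, 0, 1040]) cube([360, 40, 40]);
translate([400, 0, 0]) cube([40, 40, 1420]);
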